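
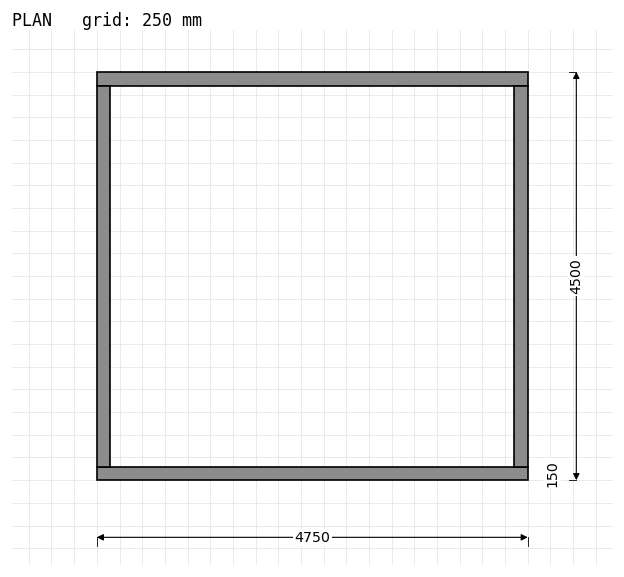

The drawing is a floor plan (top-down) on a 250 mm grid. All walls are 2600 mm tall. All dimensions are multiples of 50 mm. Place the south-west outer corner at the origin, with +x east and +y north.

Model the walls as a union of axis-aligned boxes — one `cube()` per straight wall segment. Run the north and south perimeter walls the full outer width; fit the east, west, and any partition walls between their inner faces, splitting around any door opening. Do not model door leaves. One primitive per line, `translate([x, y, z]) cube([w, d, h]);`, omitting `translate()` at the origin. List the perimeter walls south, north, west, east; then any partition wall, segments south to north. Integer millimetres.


cube([4750, 150, 2600]);
translate([0, 4350, 0]) cube([4750, 150, 2600]);
translate([0, 150, 0]) cube([150, 4200, 2600]);
translate([4600, 150, 0]) cube([150, 4200, 2600]);


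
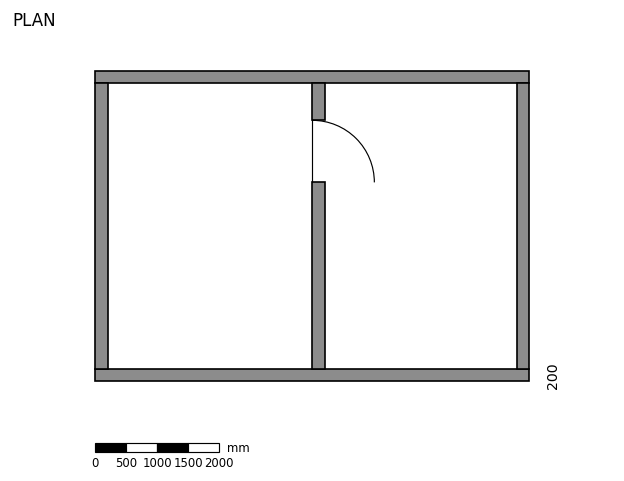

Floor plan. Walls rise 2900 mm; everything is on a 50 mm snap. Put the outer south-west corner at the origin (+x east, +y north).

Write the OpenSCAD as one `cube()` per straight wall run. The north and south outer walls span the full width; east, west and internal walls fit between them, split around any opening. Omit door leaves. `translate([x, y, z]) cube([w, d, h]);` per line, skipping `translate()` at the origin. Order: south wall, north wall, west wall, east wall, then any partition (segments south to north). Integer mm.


cube([7000, 200, 2900]);
translate([0, 4800, 0]) cube([7000, 200, 2900]);
translate([0, 200, 0]) cube([200, 4600, 2900]);
translate([6800, 200, 0]) cube([200, 4600, 2900]);
translate([3500, 200, 0]) cube([200, 3000, 2900]);
translate([3500, 4200, 0]) cube([200, 600, 2900]);


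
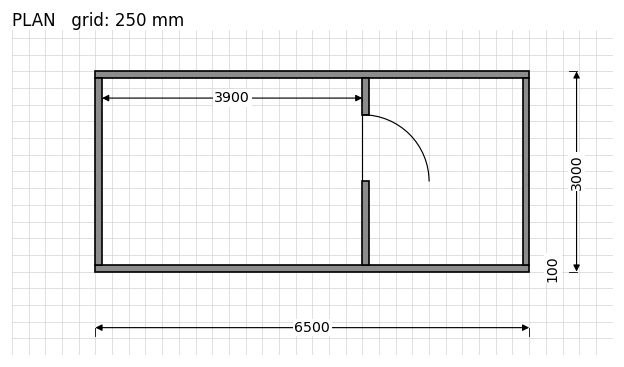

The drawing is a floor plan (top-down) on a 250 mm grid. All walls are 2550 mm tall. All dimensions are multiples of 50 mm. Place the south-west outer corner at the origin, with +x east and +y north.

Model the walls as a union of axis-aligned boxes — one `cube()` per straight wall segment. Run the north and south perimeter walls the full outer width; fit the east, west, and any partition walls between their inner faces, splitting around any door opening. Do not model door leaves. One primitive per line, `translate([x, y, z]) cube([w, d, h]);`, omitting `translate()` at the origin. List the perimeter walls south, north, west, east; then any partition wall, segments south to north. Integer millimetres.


cube([6500, 100, 2550]);
translate([0, 2900, 0]) cube([6500, 100, 2550]);
translate([0, 100, 0]) cube([100, 2800, 2550]);
translate([6400, 100, 0]) cube([100, 2800, 2550]);
translate([4000, 100, 0]) cube([100, 1250, 2550]);
translate([4000, 2350, 0]) cube([100, 550, 2550]);


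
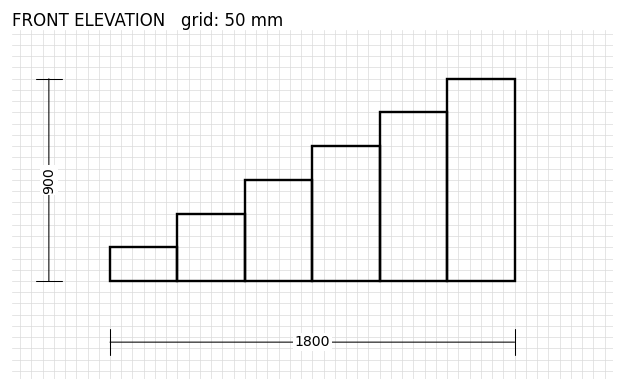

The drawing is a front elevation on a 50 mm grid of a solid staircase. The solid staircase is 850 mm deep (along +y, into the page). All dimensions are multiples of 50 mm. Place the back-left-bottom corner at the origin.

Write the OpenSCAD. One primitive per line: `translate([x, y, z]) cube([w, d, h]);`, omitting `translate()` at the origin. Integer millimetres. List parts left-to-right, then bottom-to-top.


cube([300, 850, 150]);
translate([300, 0, 0]) cube([300, 850, 300]);
translate([600, 0, 0]) cube([300, 850, 450]);
translate([900, 0, 0]) cube([300, 850, 600]);
translate([1200, 0, 0]) cube([300, 850, 750]);
translate([1500, 0, 0]) cube([300, 850, 900]);


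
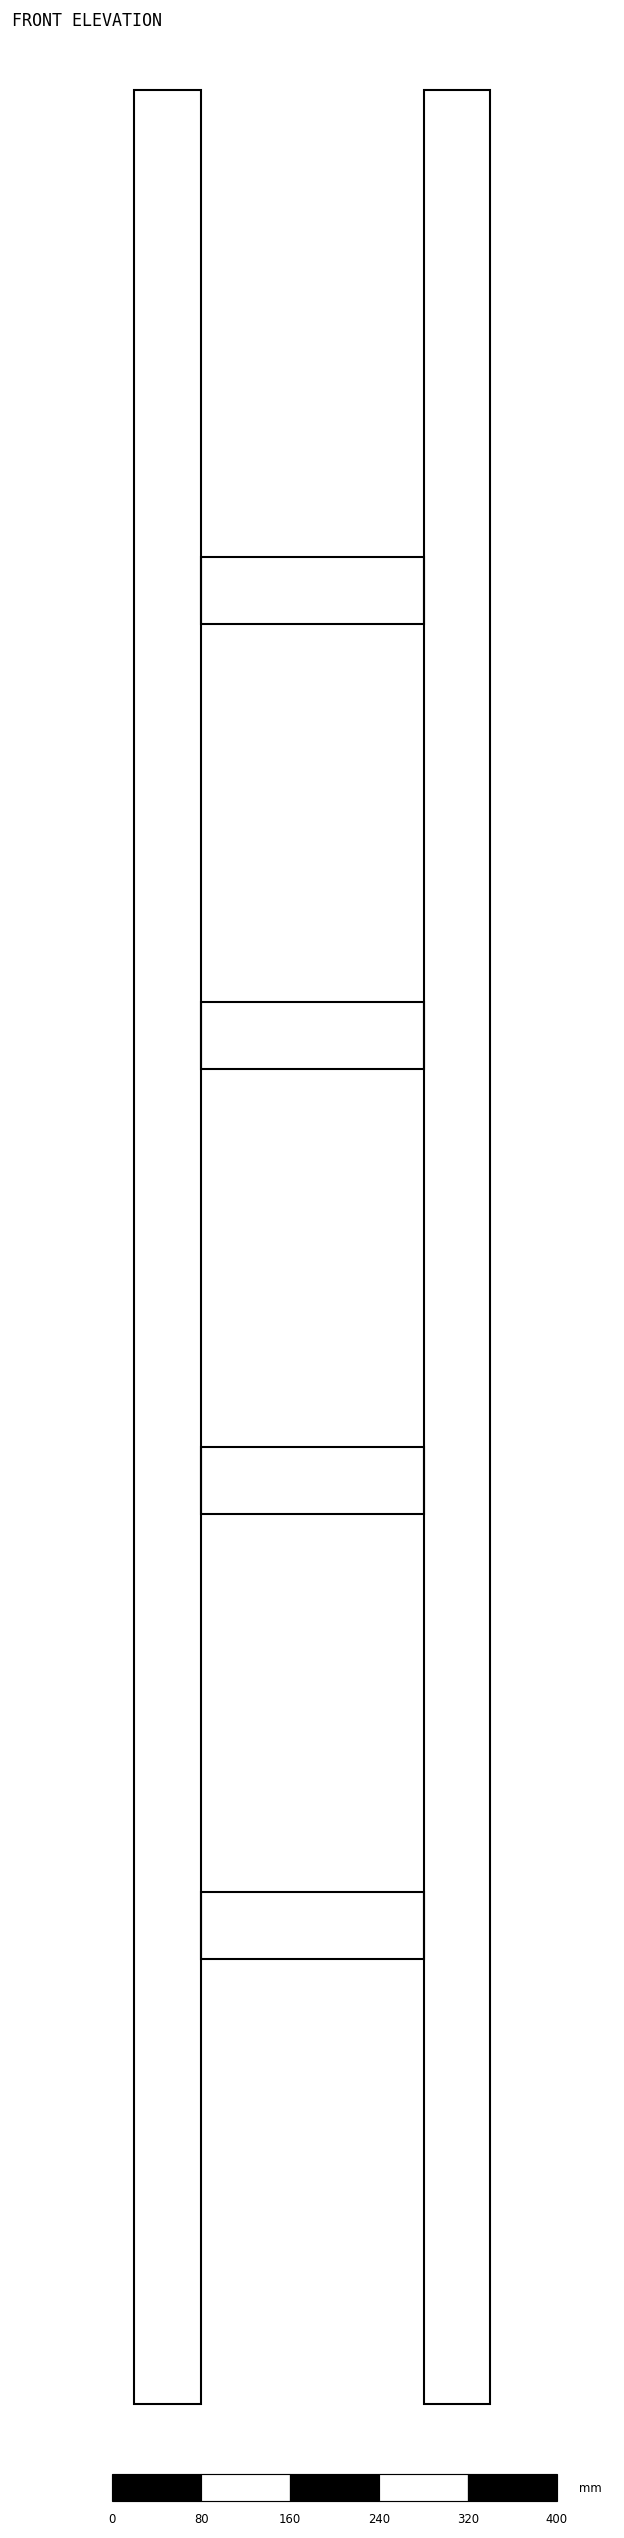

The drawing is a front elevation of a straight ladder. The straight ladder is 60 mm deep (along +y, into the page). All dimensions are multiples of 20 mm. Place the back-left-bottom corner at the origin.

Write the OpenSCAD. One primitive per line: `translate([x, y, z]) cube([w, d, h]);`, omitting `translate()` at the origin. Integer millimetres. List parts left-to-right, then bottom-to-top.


cube([60, 60, 2080]);
translate([60, 0, 400]) cube([200, 60, 60]);
translate([60, 0, 800]) cube([200, 60, 60]);
translate([60, 0, 1200]) cube([200, 60, 60]);
translate([60, 0, 1600]) cube([200, 60, 60]);
translate([260, 0, 0]) cube([60, 60, 2080]);


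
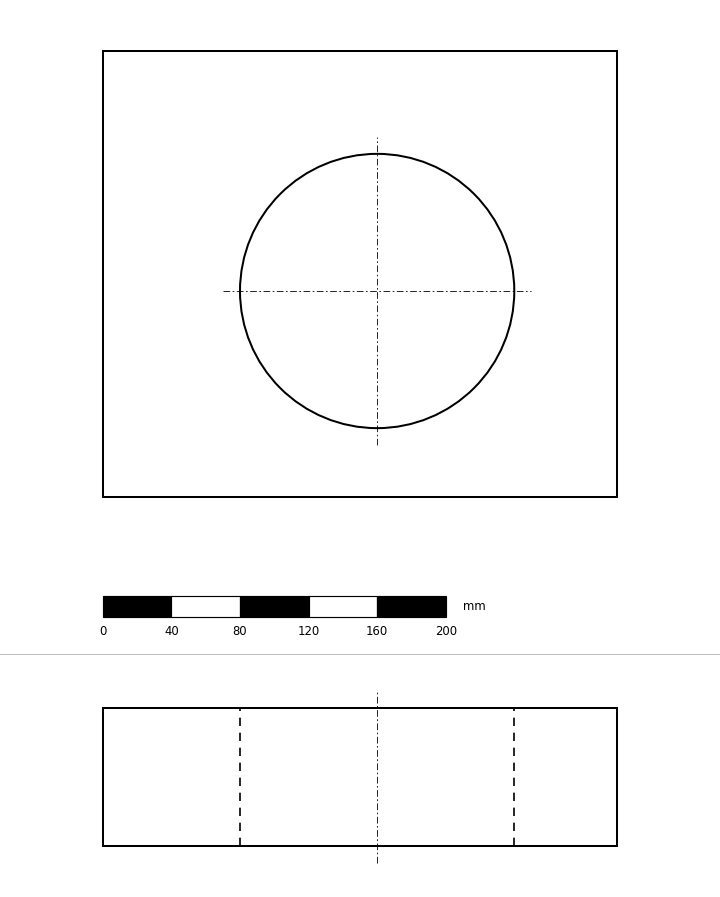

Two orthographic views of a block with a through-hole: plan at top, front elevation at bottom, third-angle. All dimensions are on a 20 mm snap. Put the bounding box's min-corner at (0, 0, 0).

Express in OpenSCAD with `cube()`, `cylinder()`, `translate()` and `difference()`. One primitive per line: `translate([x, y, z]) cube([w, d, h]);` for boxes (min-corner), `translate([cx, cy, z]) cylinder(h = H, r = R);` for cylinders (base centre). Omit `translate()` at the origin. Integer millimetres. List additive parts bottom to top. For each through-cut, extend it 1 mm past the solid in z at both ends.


difference() {
  cube([300, 260, 80]);
  translate([160, 120, -1]) cylinder(h = 82, r = 80);
}


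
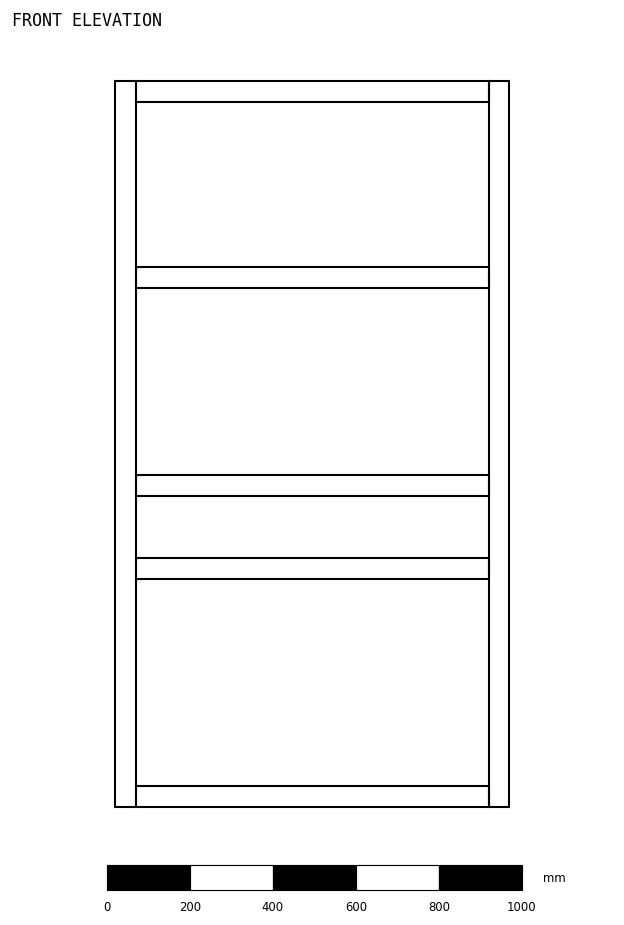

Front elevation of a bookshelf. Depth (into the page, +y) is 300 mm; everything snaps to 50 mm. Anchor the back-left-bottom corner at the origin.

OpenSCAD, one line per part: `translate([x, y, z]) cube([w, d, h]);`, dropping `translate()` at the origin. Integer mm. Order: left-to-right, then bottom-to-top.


cube([50, 300, 1750]);
translate([50, 0, 0]) cube([850, 300, 50]);
translate([50, 0, 550]) cube([850, 300, 50]);
translate([50, 0, 750]) cube([850, 300, 50]);
translate([50, 0, 1250]) cube([850, 300, 50]);
translate([50, 0, 1700]) cube([850, 300, 50]);
translate([900, 0, 0]) cube([50, 300, 1750]);


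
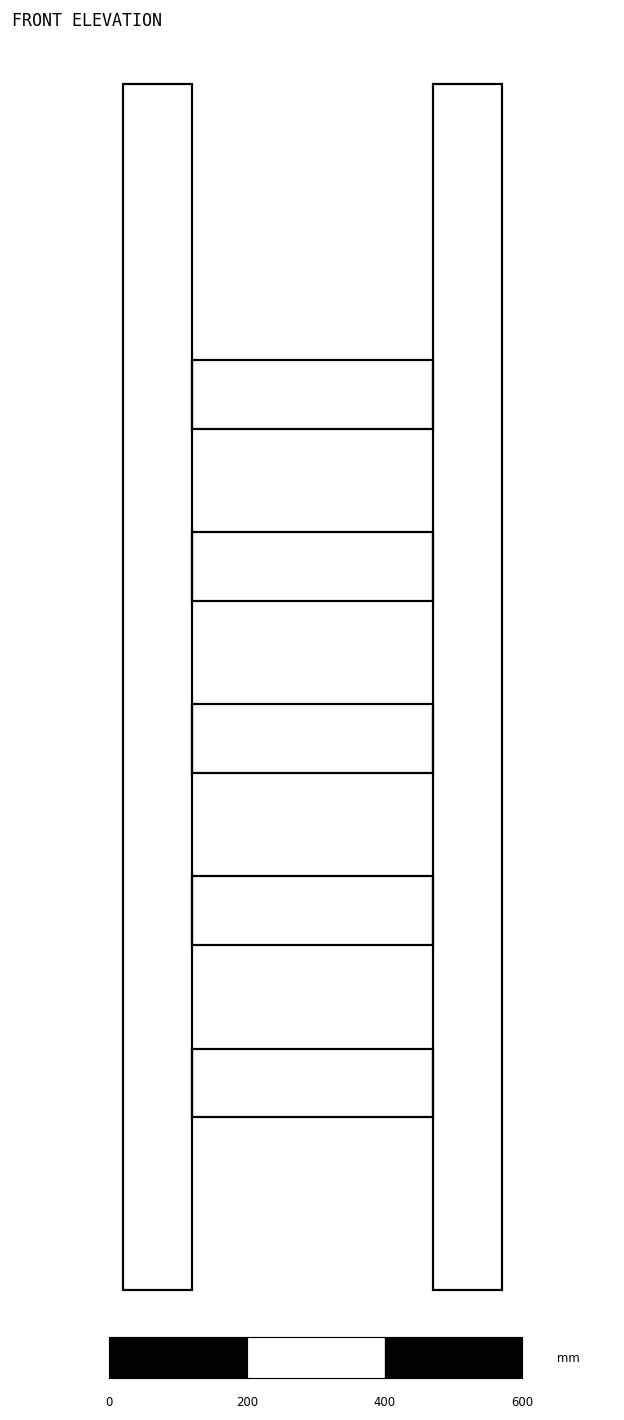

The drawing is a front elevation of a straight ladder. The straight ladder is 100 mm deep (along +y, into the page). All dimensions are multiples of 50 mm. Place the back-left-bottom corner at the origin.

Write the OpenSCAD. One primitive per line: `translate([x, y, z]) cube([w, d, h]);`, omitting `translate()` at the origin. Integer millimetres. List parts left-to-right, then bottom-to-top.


cube([100, 100, 1750]);
translate([100, 0, 250]) cube([350, 100, 100]);
translate([100, 0, 500]) cube([350, 100, 100]);
translate([100, 0, 750]) cube([350, 100, 100]);
translate([100, 0, 1000]) cube([350, 100, 100]);
translate([100, 0, 1250]) cube([350, 100, 100]);
translate([450, 0, 0]) cube([100, 100, 1750]);


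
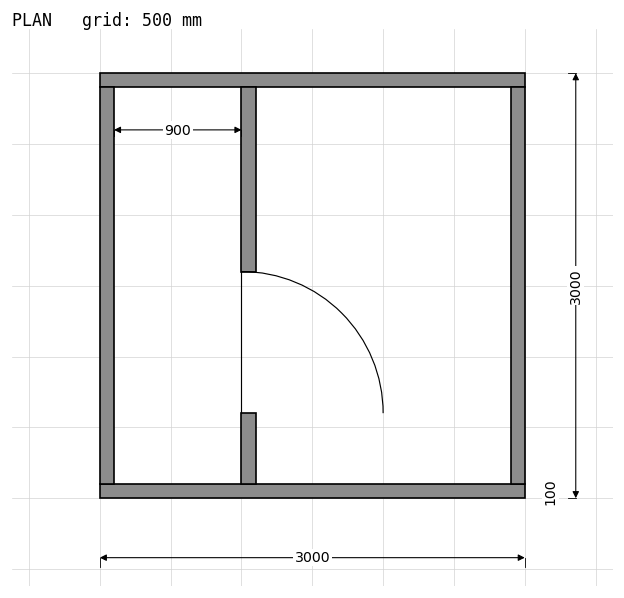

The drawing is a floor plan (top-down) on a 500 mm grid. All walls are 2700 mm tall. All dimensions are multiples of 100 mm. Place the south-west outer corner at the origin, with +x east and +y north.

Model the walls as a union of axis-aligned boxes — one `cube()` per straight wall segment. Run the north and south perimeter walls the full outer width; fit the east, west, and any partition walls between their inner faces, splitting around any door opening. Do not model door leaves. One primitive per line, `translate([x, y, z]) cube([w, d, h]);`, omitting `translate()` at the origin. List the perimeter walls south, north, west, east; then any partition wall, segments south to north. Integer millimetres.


cube([3000, 100, 2700]);
translate([0, 2900, 0]) cube([3000, 100, 2700]);
translate([0, 100, 0]) cube([100, 2800, 2700]);
translate([2900, 100, 0]) cube([100, 2800, 2700]);
translate([1000, 100, 0]) cube([100, 500, 2700]);
translate([1000, 1600, 0]) cube([100, 1300, 2700]);


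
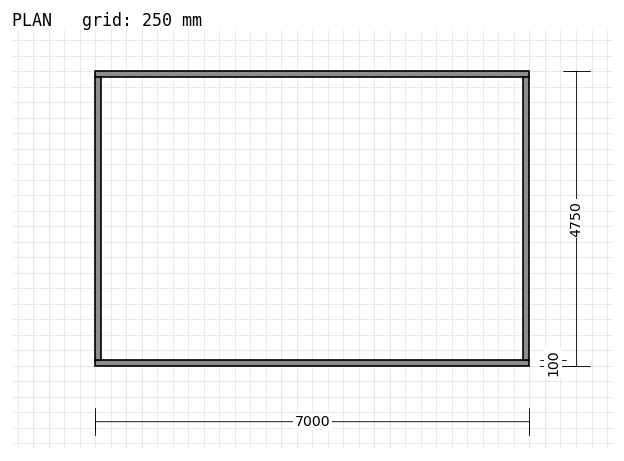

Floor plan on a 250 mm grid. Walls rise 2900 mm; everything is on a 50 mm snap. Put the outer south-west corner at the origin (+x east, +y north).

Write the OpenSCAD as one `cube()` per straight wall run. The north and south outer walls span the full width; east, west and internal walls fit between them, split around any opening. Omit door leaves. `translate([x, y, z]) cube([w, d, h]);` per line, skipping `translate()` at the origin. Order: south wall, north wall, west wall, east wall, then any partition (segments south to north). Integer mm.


cube([7000, 100, 2900]);
translate([0, 4650, 0]) cube([7000, 100, 2900]);
translate([0, 100, 0]) cube([100, 4550, 2900]);
translate([6900, 100, 0]) cube([100, 4550, 2900]);


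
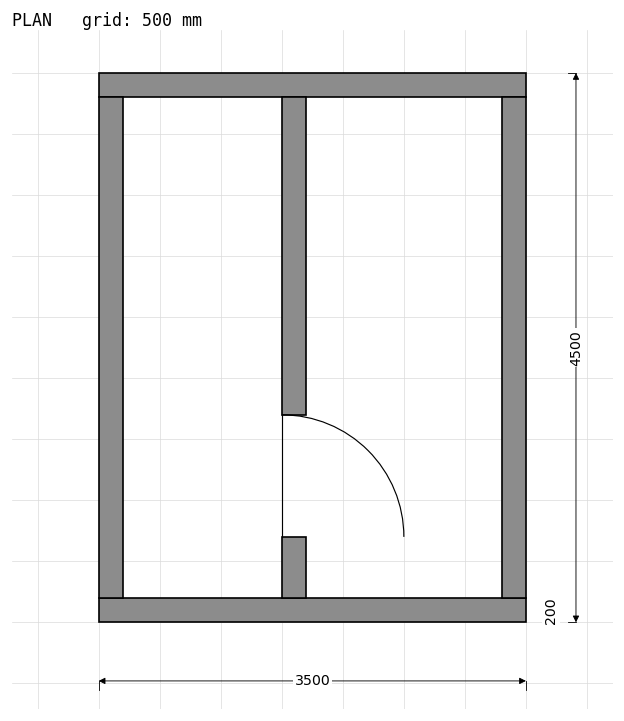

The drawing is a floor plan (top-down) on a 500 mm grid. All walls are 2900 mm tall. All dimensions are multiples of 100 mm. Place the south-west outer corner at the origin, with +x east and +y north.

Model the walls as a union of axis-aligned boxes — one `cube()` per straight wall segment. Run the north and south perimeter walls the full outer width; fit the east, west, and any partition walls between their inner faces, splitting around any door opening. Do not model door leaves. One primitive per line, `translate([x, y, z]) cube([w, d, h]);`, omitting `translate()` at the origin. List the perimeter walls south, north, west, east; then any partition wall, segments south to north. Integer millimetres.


cube([3500, 200, 2900]);
translate([0, 4300, 0]) cube([3500, 200, 2900]);
translate([0, 200, 0]) cube([200, 4100, 2900]);
translate([3300, 200, 0]) cube([200, 4100, 2900]);
translate([1500, 200, 0]) cube([200, 500, 2900]);
translate([1500, 1700, 0]) cube([200, 2600, 2900]);


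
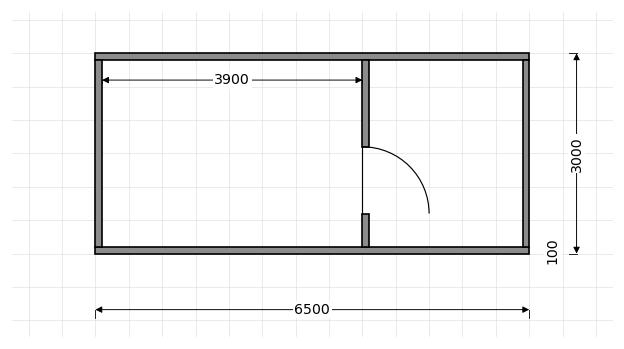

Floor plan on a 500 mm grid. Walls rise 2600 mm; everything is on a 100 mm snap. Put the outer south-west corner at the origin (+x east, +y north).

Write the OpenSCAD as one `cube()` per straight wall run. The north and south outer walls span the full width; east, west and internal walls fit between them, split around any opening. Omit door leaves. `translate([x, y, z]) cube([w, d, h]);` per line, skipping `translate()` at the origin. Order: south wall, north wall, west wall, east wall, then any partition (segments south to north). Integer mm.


cube([6500, 100, 2600]);
translate([0, 2900, 0]) cube([6500, 100, 2600]);
translate([0, 100, 0]) cube([100, 2800, 2600]);
translate([6400, 100, 0]) cube([100, 2800, 2600]);
translate([4000, 100, 0]) cube([100, 500, 2600]);
translate([4000, 1600, 0]) cube([100, 1300, 2600]);


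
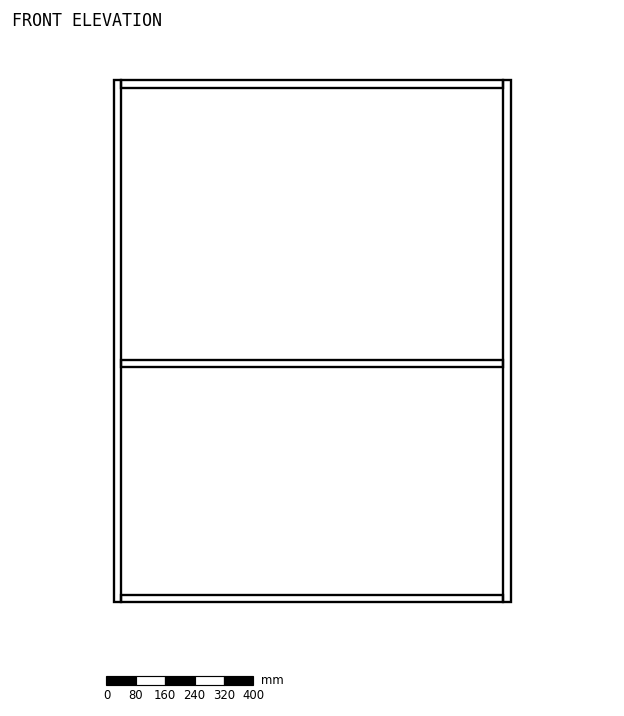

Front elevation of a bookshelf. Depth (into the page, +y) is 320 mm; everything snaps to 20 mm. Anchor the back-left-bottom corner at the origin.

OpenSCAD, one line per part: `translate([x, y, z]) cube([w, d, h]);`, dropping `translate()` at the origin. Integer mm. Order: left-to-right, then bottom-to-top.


cube([20, 320, 1420]);
translate([20, 0, 0]) cube([1040, 320, 20]);
translate([20, 0, 640]) cube([1040, 320, 20]);
translate([20, 0, 1400]) cube([1040, 320, 20]);
translate([1060, 0, 0]) cube([20, 320, 1420]);


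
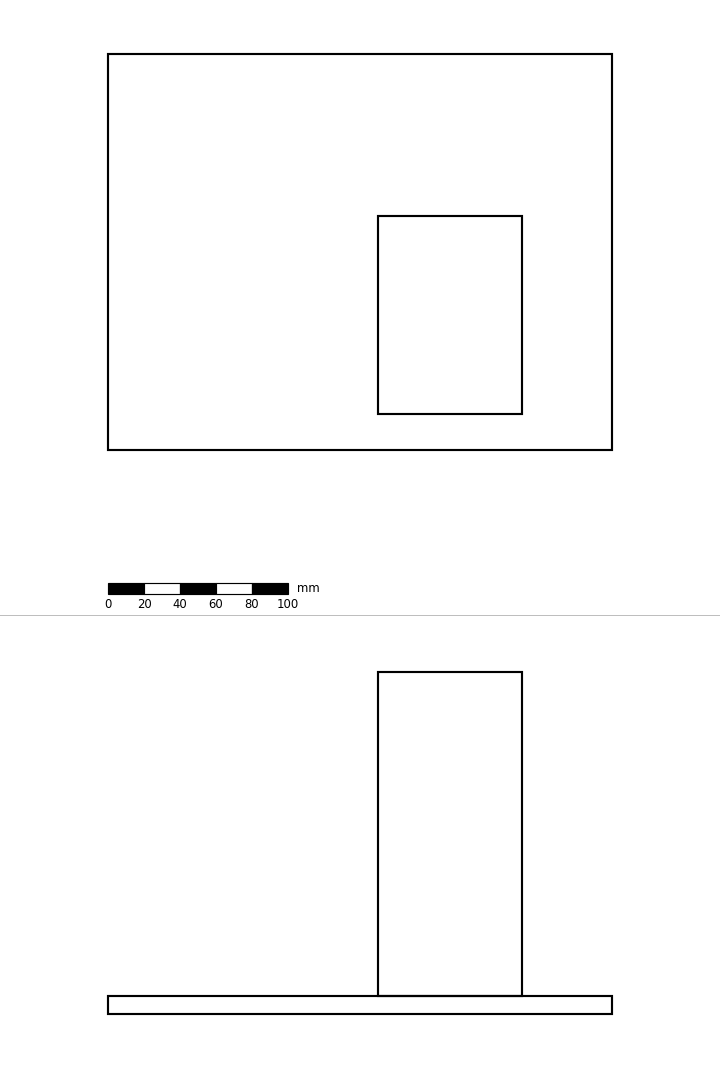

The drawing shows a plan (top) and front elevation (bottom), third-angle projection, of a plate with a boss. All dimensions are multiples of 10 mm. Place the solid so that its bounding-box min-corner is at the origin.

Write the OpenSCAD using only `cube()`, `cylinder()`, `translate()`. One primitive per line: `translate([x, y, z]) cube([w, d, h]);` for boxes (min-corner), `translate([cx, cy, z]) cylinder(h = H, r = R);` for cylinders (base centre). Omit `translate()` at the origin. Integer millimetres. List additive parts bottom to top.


cube([280, 220, 10]);
translate([150, 20, 10]) cube([80, 110, 180]);


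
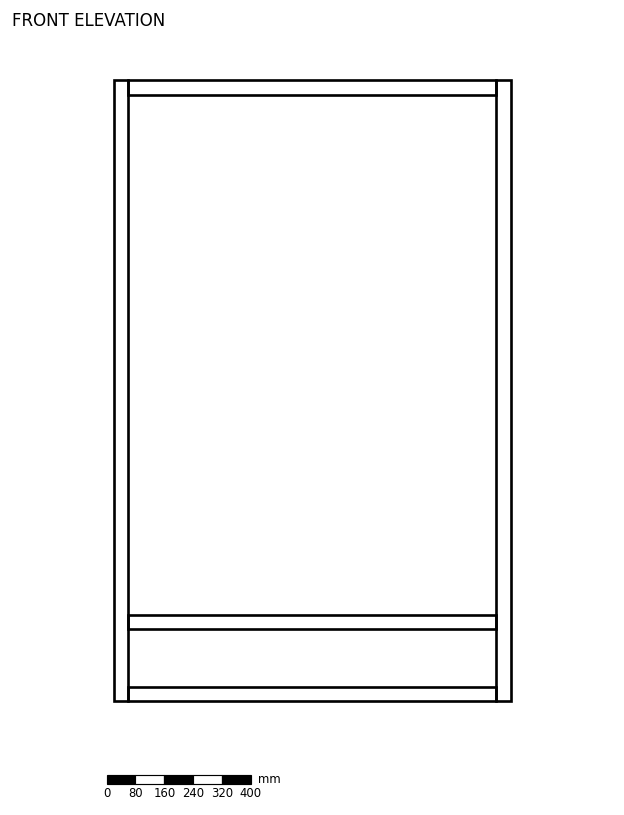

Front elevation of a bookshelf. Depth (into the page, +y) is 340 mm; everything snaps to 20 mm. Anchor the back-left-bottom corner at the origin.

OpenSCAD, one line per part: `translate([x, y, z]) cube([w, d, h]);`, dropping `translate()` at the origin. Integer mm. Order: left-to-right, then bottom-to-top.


cube([40, 340, 1720]);
translate([40, 0, 0]) cube([1020, 340, 40]);
translate([40, 0, 200]) cube([1020, 340, 40]);
translate([40, 0, 1680]) cube([1020, 340, 40]);
translate([1060, 0, 0]) cube([40, 340, 1720]);


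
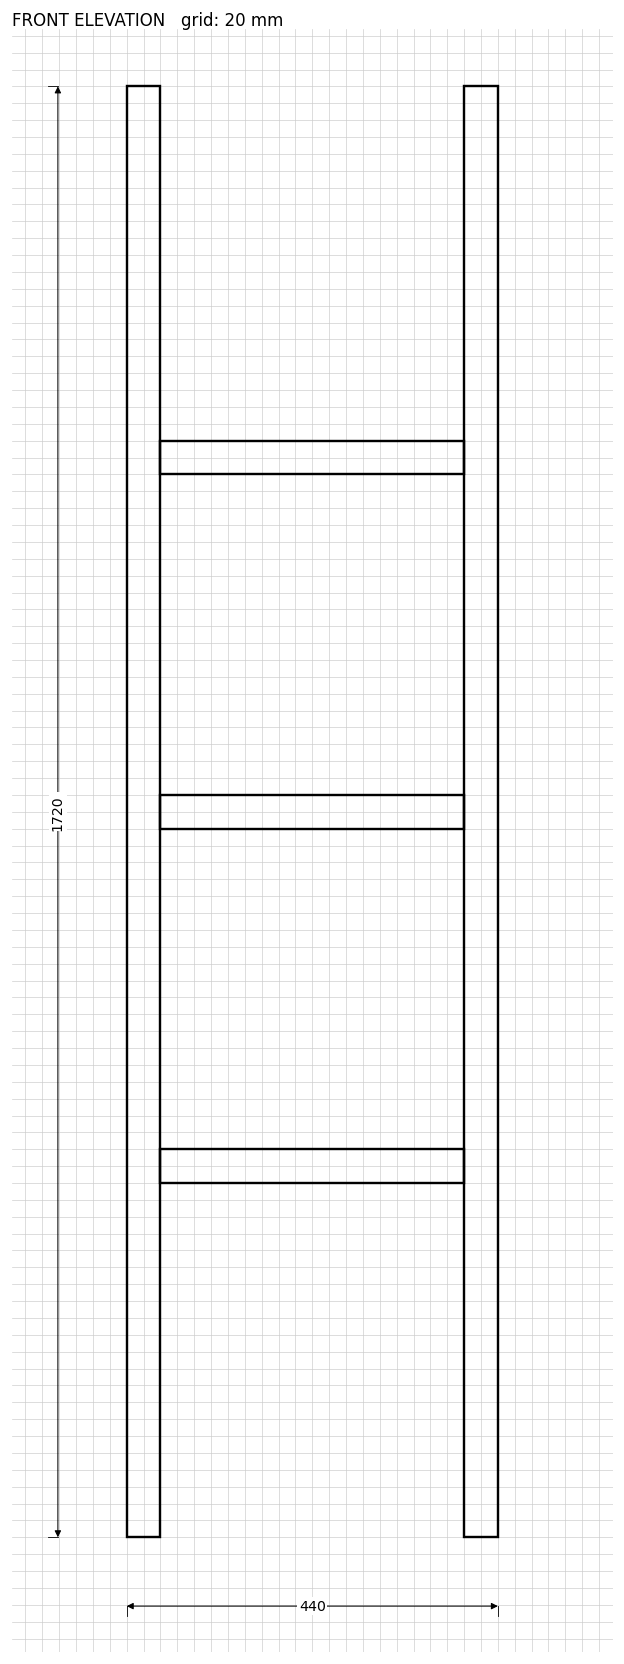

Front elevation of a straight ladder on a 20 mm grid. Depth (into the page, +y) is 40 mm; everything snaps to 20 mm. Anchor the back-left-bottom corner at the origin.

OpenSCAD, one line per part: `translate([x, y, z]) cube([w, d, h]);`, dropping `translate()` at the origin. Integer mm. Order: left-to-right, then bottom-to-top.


cube([40, 40, 1720]);
translate([40, 0, 420]) cube([360, 40, 40]);
translate([40, 0, 840]) cube([360, 40, 40]);
translate([40, 0, 1260]) cube([360, 40, 40]);
translate([400, 0, 0]) cube([40, 40, 1720]);


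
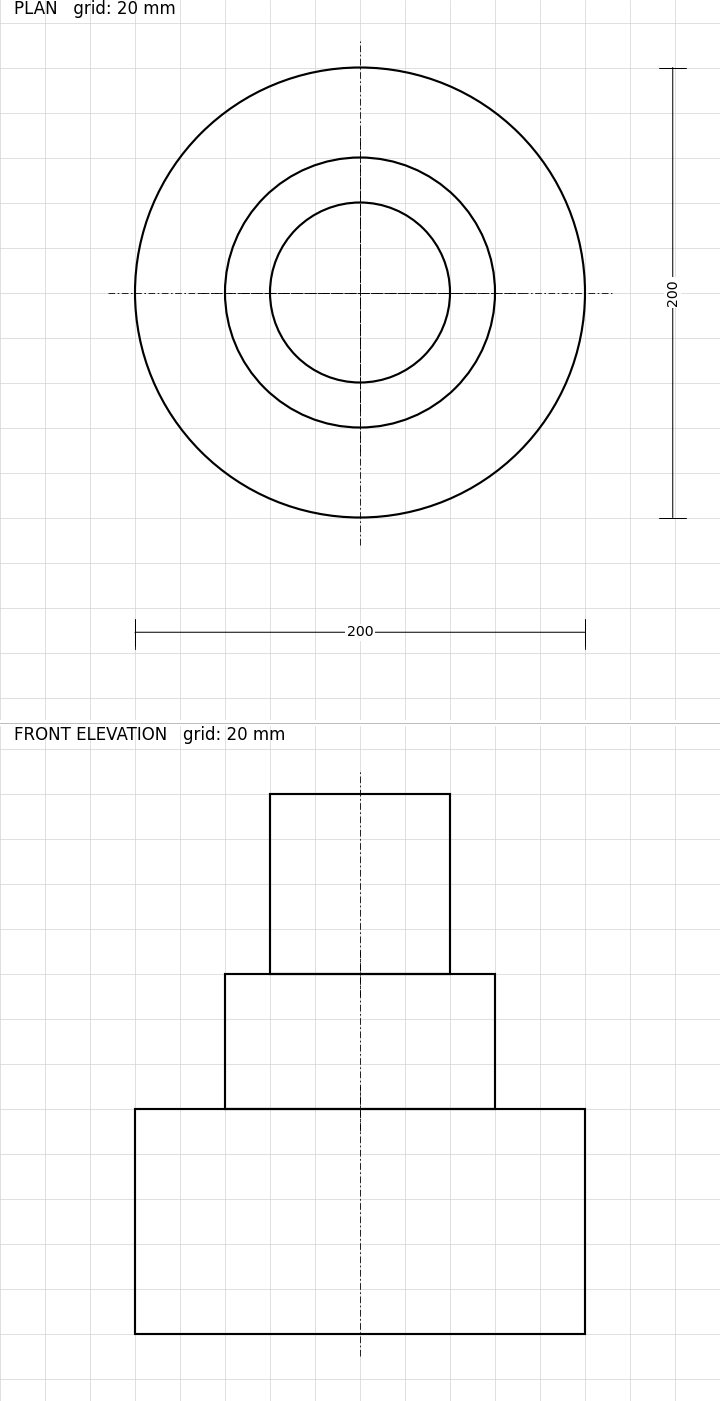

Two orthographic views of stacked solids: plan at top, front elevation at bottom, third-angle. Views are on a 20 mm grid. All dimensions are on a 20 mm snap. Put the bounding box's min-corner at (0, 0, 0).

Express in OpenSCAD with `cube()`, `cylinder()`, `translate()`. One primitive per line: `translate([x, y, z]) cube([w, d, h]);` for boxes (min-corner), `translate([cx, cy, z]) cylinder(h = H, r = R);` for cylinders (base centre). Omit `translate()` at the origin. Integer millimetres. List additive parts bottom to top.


translate([100, 100, 0]) cylinder(h = 100, r = 100);
translate([100, 100, 100]) cylinder(h = 60, r = 60);
translate([100, 100, 160]) cylinder(h = 80, r = 40);


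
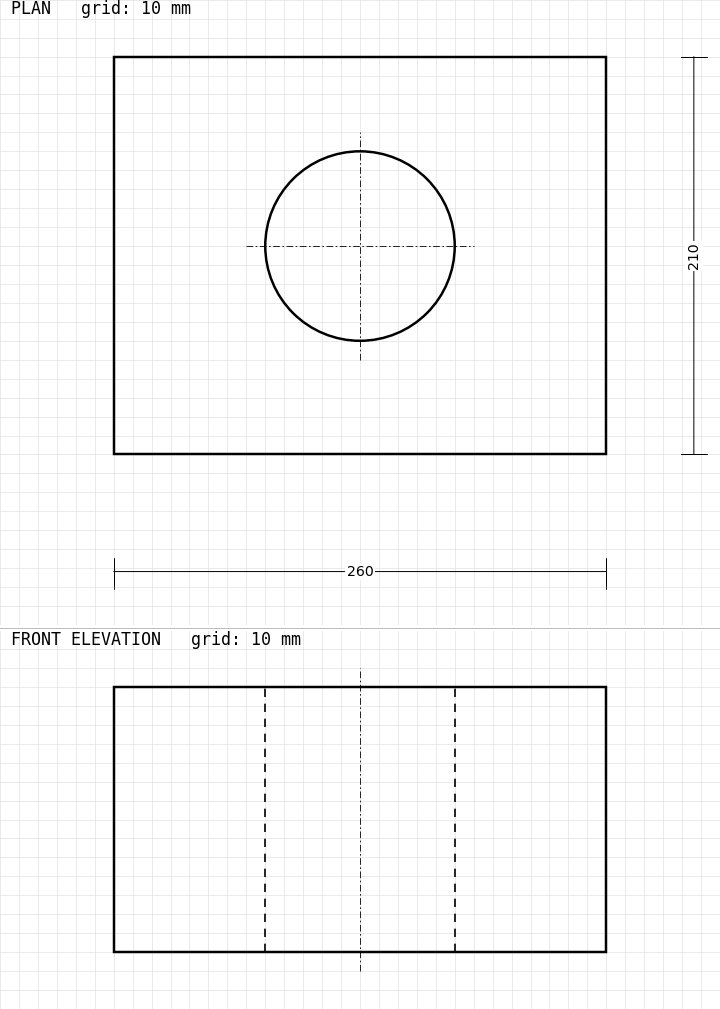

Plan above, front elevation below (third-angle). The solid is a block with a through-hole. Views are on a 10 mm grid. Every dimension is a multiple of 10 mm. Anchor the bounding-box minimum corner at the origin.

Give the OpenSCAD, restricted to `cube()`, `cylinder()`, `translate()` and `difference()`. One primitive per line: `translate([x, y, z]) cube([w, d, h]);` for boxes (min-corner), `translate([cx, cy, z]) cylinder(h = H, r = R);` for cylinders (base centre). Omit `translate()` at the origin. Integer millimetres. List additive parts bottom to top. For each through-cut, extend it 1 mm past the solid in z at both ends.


difference() {
  cube([260, 210, 140]);
  translate([130, 110, -1]) cylinder(h = 142, r = 50);
}


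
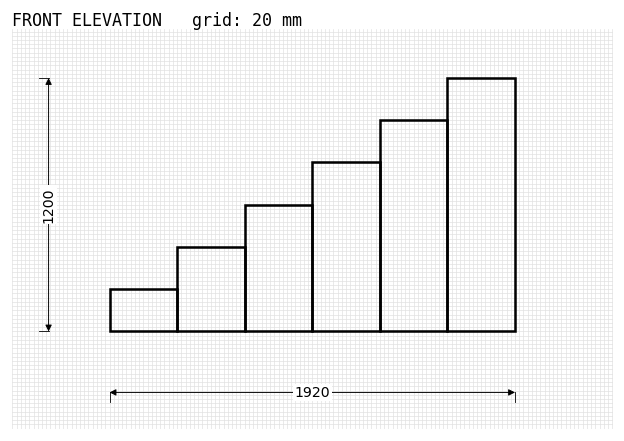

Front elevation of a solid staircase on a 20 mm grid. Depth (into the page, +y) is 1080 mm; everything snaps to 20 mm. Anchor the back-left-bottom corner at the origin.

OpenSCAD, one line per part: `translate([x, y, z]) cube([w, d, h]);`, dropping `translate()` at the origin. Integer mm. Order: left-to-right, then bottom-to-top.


cube([320, 1080, 200]);
translate([320, 0, 0]) cube([320, 1080, 400]);
translate([640, 0, 0]) cube([320, 1080, 600]);
translate([960, 0, 0]) cube([320, 1080, 800]);
translate([1280, 0, 0]) cube([320, 1080, 1000]);
translate([1600, 0, 0]) cube([320, 1080, 1200]);


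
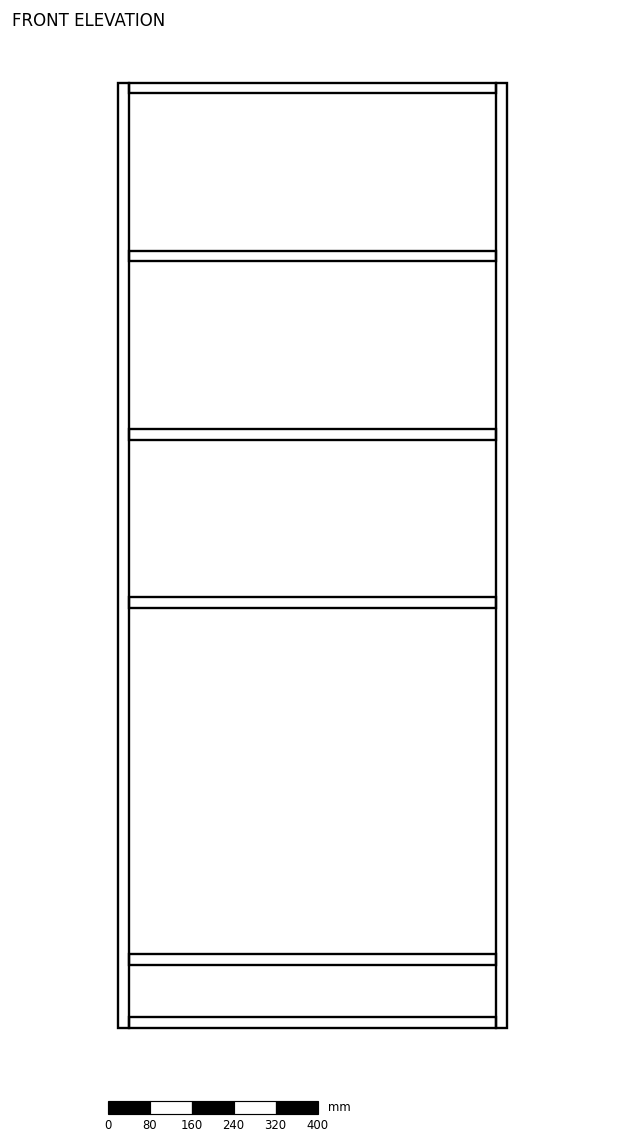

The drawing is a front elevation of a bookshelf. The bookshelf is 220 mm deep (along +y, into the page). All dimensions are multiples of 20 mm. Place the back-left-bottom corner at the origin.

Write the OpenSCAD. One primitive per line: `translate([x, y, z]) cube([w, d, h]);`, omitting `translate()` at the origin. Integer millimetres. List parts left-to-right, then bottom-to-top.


cube([20, 220, 1800]);
translate([20, 0, 0]) cube([700, 220, 20]);
translate([20, 0, 120]) cube([700, 220, 20]);
translate([20, 0, 800]) cube([700, 220, 20]);
translate([20, 0, 1120]) cube([700, 220, 20]);
translate([20, 0, 1460]) cube([700, 220, 20]);
translate([20, 0, 1780]) cube([700, 220, 20]);
translate([720, 0, 0]) cube([20, 220, 1800]);


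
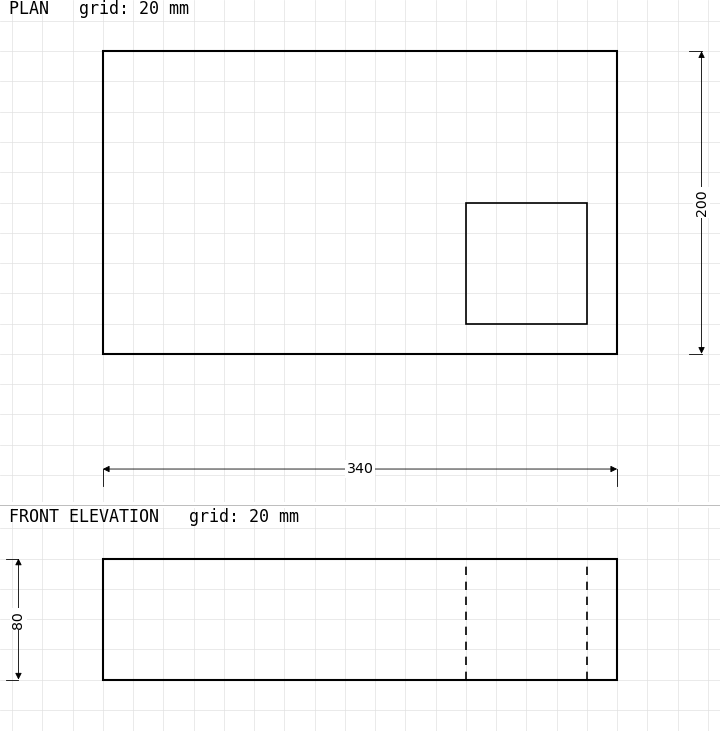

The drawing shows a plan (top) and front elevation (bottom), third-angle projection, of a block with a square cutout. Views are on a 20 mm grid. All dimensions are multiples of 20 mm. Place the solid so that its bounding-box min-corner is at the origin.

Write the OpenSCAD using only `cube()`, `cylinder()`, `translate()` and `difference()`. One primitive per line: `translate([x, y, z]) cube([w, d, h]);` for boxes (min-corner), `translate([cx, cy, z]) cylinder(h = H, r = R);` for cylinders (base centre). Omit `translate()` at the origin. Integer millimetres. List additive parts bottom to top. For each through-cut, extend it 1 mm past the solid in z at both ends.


difference() {
  cube([340, 200, 80]);
  translate([240, 20, -1]) cube([80, 80, 82]);
}


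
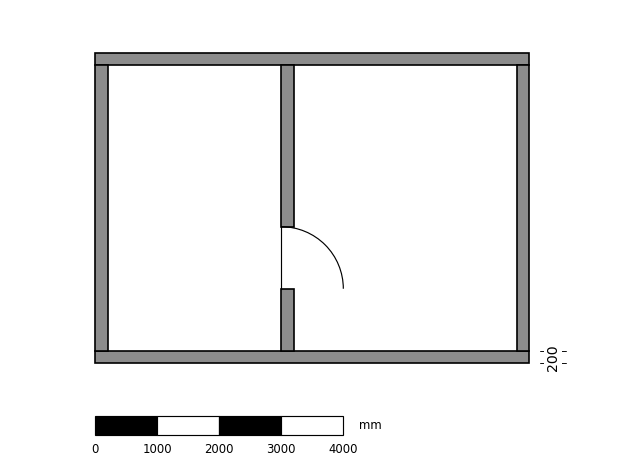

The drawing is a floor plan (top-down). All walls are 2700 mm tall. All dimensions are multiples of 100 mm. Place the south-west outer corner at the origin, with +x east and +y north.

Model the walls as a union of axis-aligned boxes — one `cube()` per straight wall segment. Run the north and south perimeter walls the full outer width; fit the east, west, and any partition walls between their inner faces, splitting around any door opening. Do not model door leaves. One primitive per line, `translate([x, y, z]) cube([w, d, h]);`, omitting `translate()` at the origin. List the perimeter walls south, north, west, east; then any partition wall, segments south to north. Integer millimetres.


cube([7000, 200, 2700]);
translate([0, 4800, 0]) cube([7000, 200, 2700]);
translate([0, 200, 0]) cube([200, 4600, 2700]);
translate([6800, 200, 0]) cube([200, 4600, 2700]);
translate([3000, 200, 0]) cube([200, 1000, 2700]);
translate([3000, 2200, 0]) cube([200, 2600, 2700]);


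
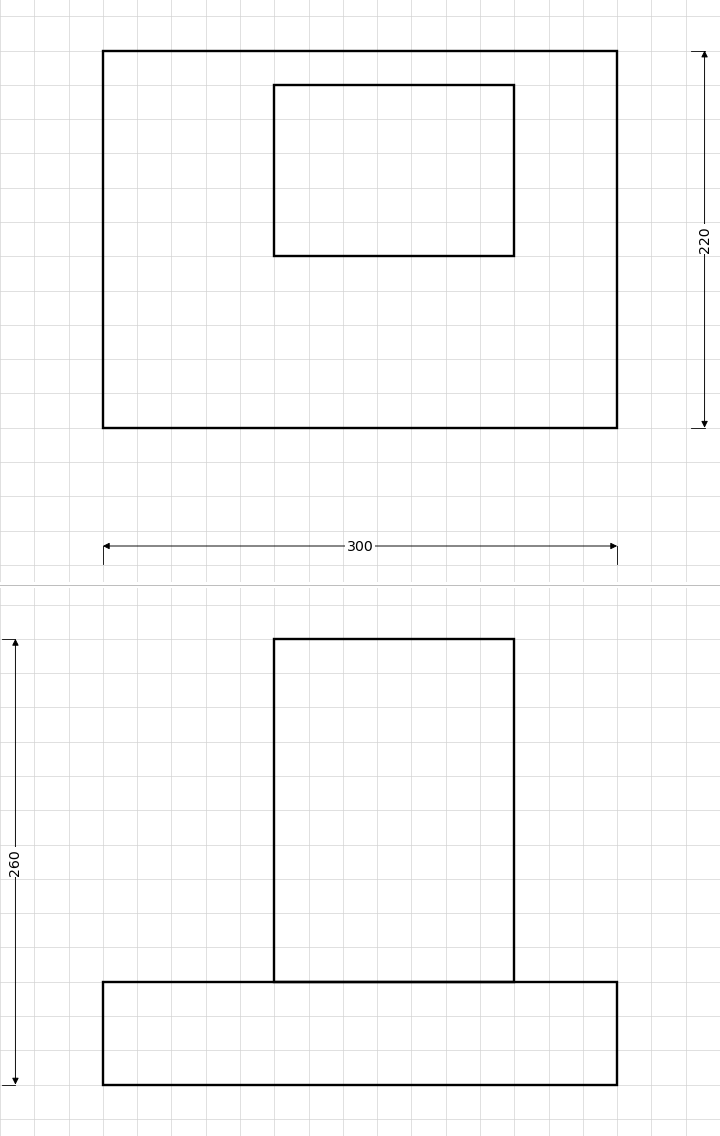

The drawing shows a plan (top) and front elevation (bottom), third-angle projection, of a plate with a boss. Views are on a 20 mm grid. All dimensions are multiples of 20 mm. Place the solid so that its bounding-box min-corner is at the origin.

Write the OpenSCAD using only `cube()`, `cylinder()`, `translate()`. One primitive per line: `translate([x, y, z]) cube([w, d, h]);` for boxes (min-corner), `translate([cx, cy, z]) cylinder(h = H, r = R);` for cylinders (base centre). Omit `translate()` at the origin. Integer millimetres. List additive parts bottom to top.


cube([300, 220, 60]);
translate([100, 100, 60]) cube([140, 100, 200]);


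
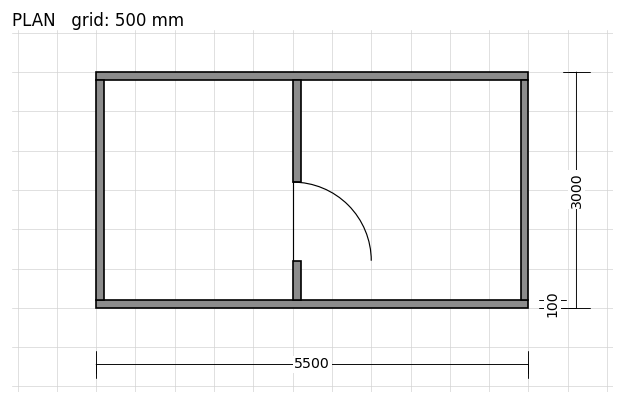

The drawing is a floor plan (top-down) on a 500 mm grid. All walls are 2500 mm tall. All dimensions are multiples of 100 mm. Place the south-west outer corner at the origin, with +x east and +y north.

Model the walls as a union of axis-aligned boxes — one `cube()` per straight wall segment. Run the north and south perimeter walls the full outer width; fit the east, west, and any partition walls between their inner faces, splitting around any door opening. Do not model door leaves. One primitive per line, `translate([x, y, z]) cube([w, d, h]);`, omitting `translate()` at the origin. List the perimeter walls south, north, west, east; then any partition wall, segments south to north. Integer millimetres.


cube([5500, 100, 2500]);
translate([0, 2900, 0]) cube([5500, 100, 2500]);
translate([0, 100, 0]) cube([100, 2800, 2500]);
translate([5400, 100, 0]) cube([100, 2800, 2500]);
translate([2500, 100, 0]) cube([100, 500, 2500]);
translate([2500, 1600, 0]) cube([100, 1300, 2500]);


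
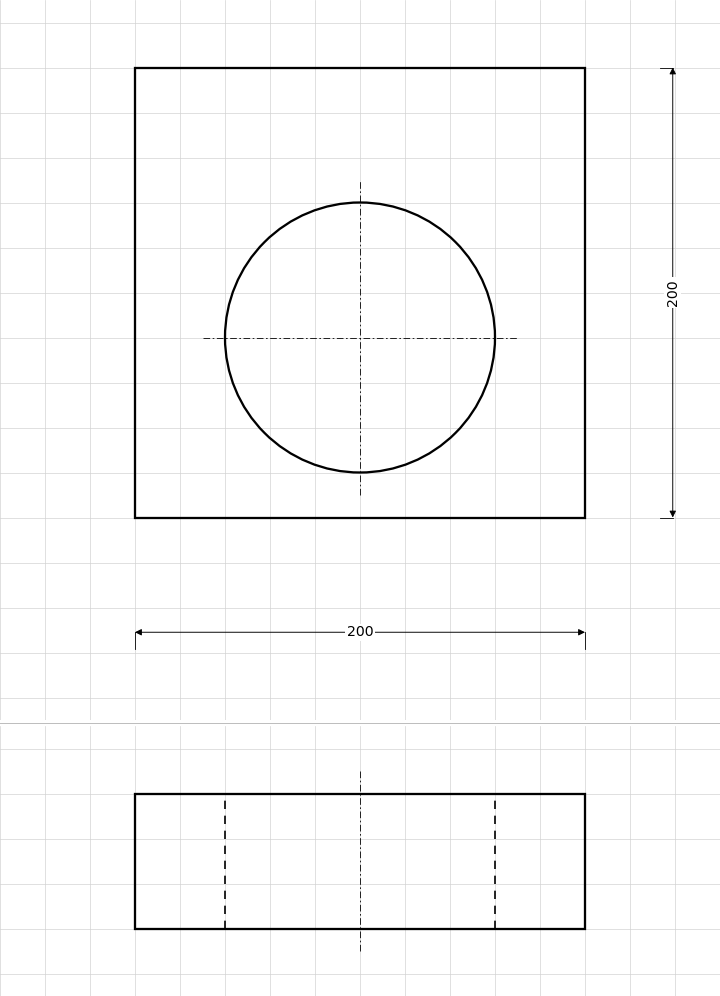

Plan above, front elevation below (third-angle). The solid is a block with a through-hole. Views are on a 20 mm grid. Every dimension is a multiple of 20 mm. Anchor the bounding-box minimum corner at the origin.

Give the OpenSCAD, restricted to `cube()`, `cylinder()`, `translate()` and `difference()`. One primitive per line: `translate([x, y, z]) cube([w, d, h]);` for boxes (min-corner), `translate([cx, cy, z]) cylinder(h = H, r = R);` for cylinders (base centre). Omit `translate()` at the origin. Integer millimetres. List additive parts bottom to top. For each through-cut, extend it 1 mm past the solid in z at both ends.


difference() {
  cube([200, 200, 60]);
  translate([100, 80, -1]) cylinder(h = 62, r = 60);
}


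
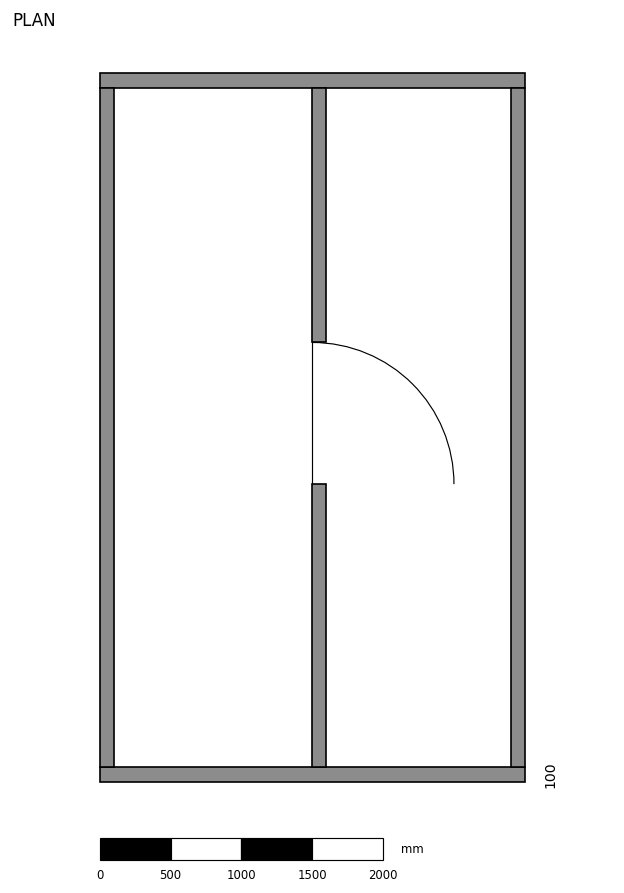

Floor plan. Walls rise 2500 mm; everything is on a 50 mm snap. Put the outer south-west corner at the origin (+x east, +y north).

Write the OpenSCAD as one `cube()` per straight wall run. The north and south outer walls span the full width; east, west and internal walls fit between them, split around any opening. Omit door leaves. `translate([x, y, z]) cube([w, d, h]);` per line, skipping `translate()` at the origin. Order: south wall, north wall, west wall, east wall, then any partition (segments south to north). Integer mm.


cube([3000, 100, 2500]);
translate([0, 4900, 0]) cube([3000, 100, 2500]);
translate([0, 100, 0]) cube([100, 4800, 2500]);
translate([2900, 100, 0]) cube([100, 4800, 2500]);
translate([1500, 100, 0]) cube([100, 2000, 2500]);
translate([1500, 3100, 0]) cube([100, 1800, 2500]);


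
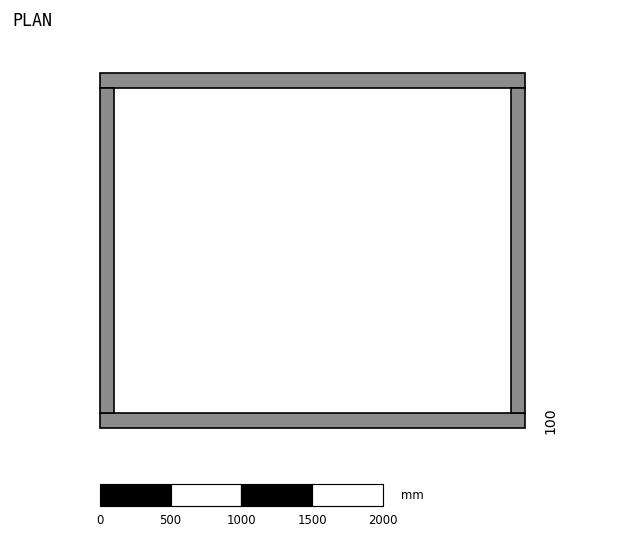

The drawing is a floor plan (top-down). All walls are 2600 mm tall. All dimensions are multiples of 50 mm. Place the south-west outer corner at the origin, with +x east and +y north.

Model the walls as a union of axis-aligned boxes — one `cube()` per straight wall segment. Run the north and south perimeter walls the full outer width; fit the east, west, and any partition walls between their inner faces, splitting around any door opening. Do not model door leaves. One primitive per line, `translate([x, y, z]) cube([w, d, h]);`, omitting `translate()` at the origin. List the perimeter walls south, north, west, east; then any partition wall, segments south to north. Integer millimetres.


cube([3000, 100, 2600]);
translate([0, 2400, 0]) cube([3000, 100, 2600]);
translate([0, 100, 0]) cube([100, 2300, 2600]);
translate([2900, 100, 0]) cube([100, 2300, 2600]);


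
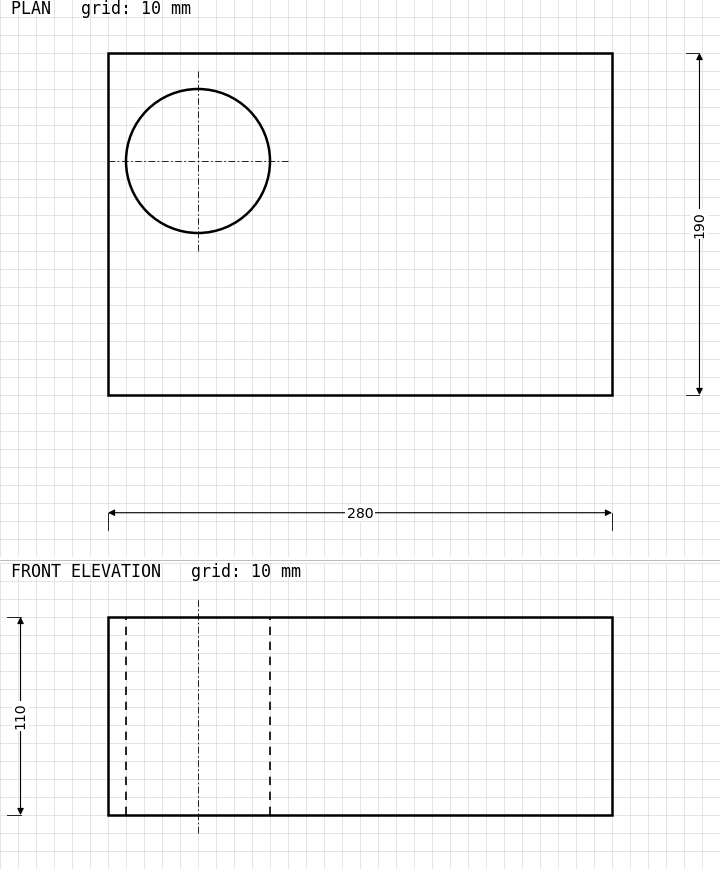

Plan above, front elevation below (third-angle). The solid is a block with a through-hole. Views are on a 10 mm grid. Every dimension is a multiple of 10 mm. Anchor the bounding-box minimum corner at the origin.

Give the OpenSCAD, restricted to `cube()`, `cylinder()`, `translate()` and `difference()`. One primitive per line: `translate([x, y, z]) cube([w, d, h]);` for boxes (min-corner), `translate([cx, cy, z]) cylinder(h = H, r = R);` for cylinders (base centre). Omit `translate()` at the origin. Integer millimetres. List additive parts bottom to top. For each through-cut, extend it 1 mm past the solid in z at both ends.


difference() {
  cube([280, 190, 110]);
  translate([50, 130, -1]) cylinder(h = 112, r = 40);
}


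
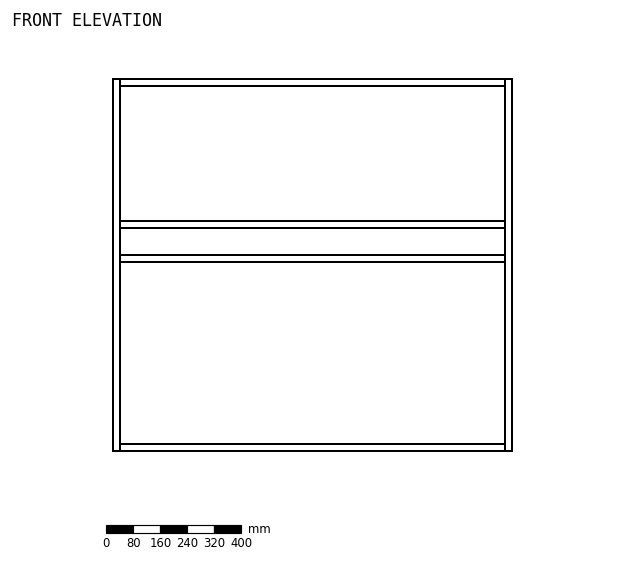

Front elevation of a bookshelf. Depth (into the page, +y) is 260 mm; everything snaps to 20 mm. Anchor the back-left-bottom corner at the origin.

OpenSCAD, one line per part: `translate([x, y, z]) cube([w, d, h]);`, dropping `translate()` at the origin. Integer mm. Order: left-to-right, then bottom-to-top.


cube([20, 260, 1100]);
translate([20, 0, 0]) cube([1140, 260, 20]);
translate([20, 0, 560]) cube([1140, 260, 20]);
translate([20, 0, 660]) cube([1140, 260, 20]);
translate([20, 0, 1080]) cube([1140, 260, 20]);
translate([1160, 0, 0]) cube([20, 260, 1100]);


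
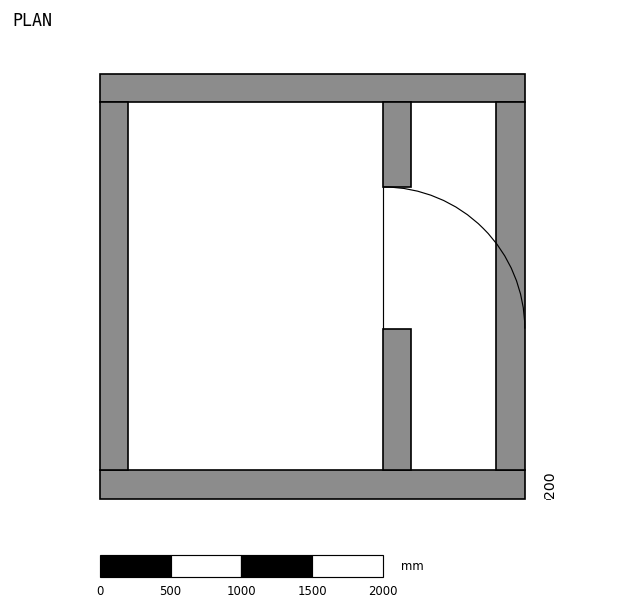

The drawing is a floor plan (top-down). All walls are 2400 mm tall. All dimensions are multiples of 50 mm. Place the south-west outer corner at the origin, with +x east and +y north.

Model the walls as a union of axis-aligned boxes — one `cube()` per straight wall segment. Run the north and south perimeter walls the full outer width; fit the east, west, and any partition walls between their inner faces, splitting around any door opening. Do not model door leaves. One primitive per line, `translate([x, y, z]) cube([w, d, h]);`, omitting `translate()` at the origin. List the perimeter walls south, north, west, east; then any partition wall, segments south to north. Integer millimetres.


cube([3000, 200, 2400]);
translate([0, 2800, 0]) cube([3000, 200, 2400]);
translate([0, 200, 0]) cube([200, 2600, 2400]);
translate([2800, 200, 0]) cube([200, 2600, 2400]);
translate([2000, 200, 0]) cube([200, 1000, 2400]);
translate([2000, 2200, 0]) cube([200, 600, 2400]);


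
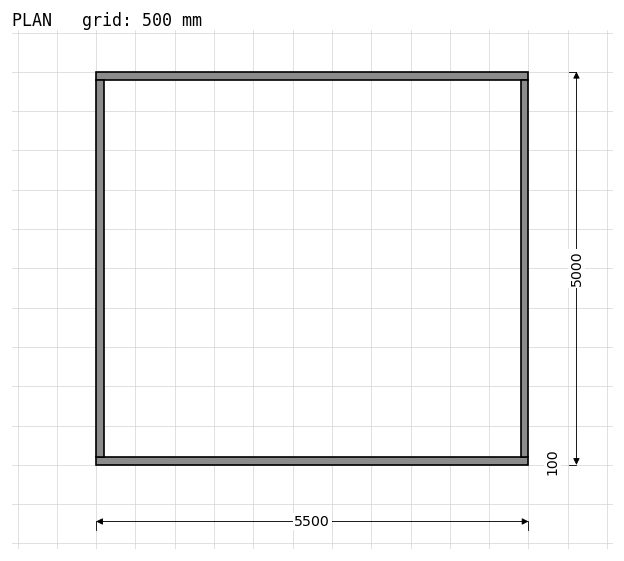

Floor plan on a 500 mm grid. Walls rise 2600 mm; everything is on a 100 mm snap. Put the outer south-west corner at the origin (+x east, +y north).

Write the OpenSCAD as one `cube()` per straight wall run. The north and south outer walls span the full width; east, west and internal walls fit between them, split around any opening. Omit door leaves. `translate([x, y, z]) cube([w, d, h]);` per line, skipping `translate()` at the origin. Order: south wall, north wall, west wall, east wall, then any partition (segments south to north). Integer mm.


cube([5500, 100, 2600]);
translate([0, 4900, 0]) cube([5500, 100, 2600]);
translate([0, 100, 0]) cube([100, 4800, 2600]);
translate([5400, 100, 0]) cube([100, 4800, 2600]);


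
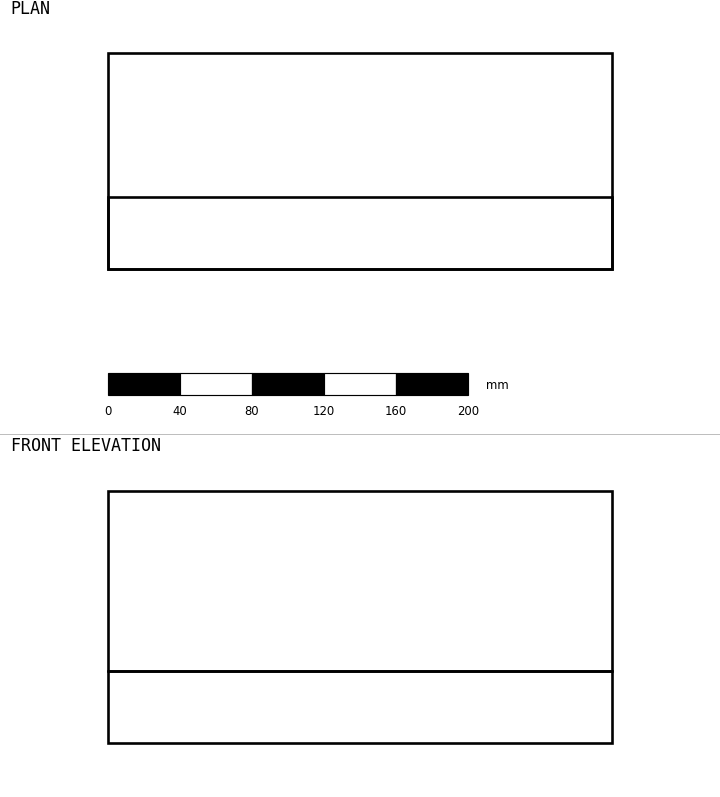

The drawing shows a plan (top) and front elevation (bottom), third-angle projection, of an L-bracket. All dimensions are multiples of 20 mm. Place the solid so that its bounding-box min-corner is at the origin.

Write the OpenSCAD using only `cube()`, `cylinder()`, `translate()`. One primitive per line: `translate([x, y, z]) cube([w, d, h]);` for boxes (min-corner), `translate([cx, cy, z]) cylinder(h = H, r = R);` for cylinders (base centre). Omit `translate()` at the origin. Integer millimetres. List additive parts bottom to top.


cube([280, 120, 40]);
translate([0, 0, 40]) cube([280, 40, 100]);


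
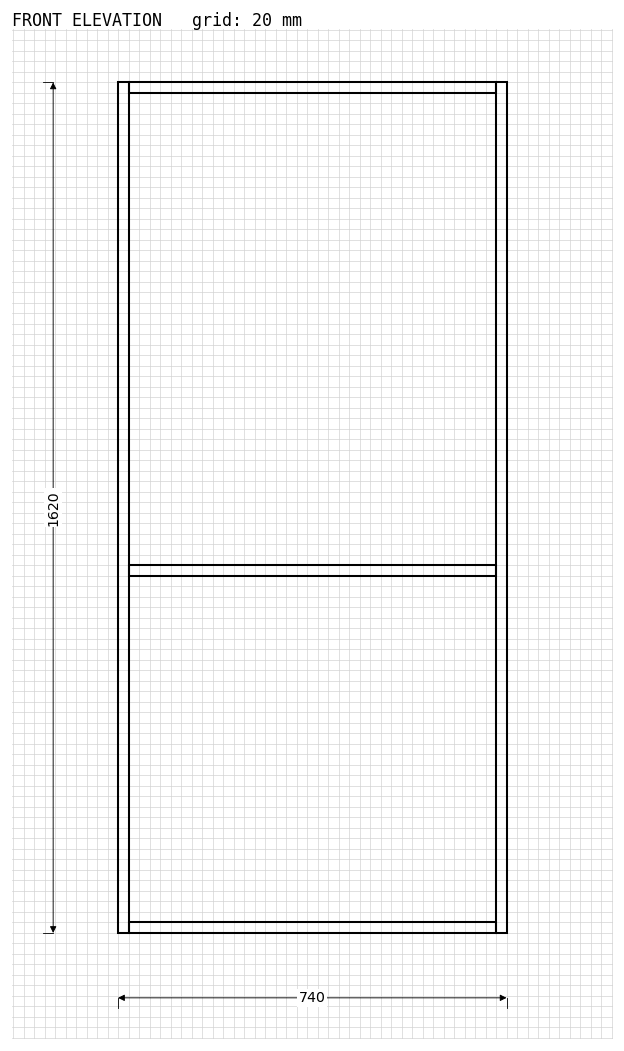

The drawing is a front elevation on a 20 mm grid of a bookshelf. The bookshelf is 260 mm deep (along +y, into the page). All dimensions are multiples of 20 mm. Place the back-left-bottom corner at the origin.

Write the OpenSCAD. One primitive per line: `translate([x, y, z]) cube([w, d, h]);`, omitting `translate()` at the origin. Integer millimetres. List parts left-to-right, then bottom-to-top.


cube([20, 260, 1620]);
translate([20, 0, 0]) cube([700, 260, 20]);
translate([20, 0, 680]) cube([700, 260, 20]);
translate([20, 0, 1600]) cube([700, 260, 20]);
translate([720, 0, 0]) cube([20, 260, 1620]);


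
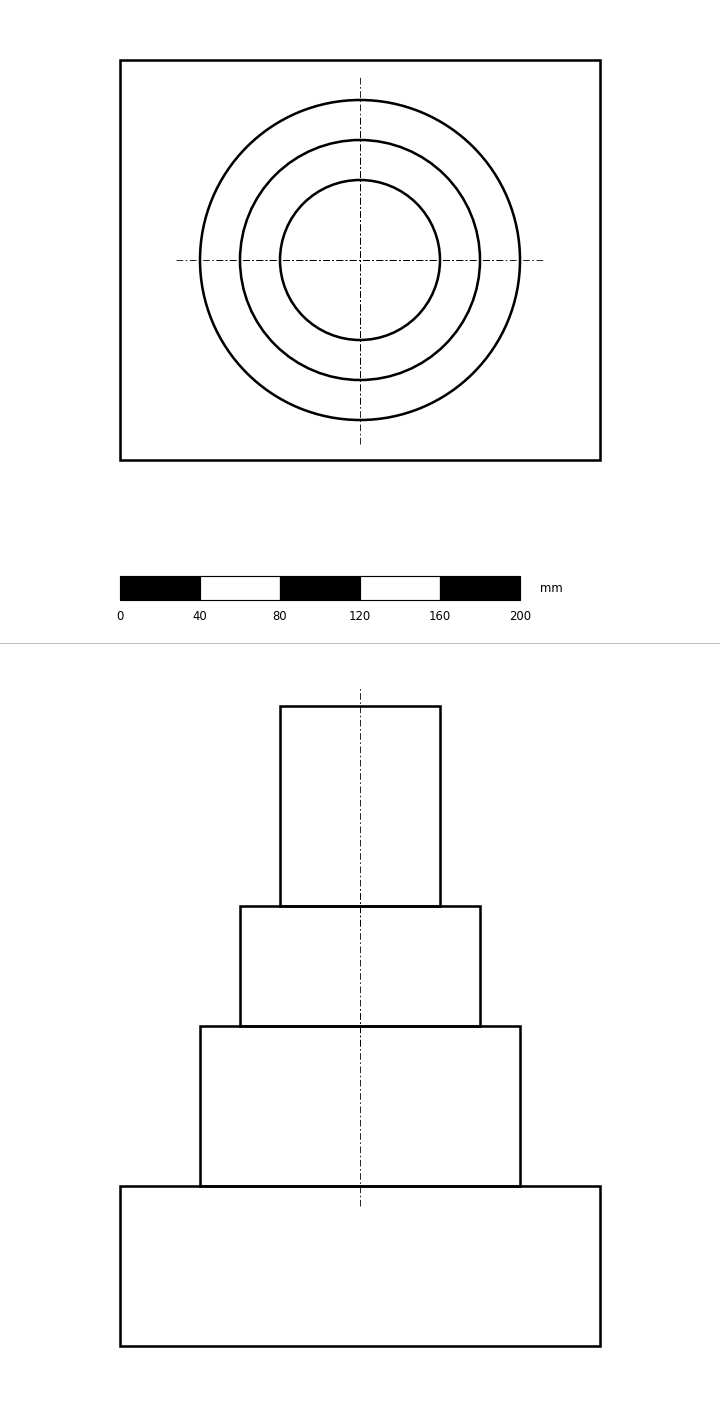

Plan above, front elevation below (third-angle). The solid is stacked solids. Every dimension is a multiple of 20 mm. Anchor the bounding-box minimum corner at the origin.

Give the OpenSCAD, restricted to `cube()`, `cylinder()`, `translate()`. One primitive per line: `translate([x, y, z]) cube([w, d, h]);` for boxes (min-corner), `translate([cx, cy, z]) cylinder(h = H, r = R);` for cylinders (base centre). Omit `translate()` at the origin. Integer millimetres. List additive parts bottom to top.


cube([240, 200, 80]);
translate([120, 100, 80]) cylinder(h = 80, r = 80);
translate([120, 100, 160]) cylinder(h = 60, r = 60);
translate([120, 100, 220]) cylinder(h = 100, r = 40);


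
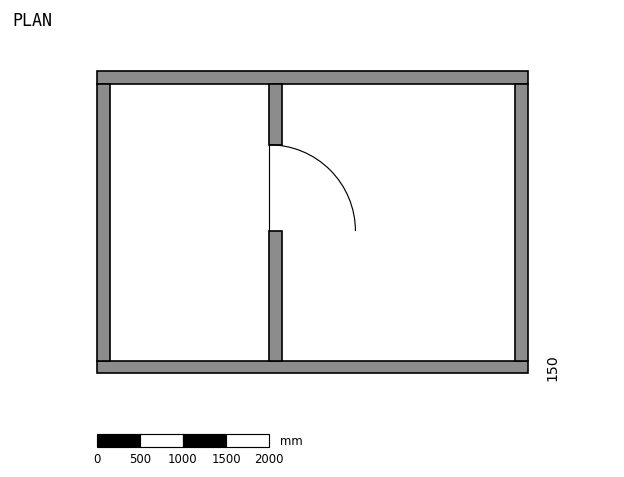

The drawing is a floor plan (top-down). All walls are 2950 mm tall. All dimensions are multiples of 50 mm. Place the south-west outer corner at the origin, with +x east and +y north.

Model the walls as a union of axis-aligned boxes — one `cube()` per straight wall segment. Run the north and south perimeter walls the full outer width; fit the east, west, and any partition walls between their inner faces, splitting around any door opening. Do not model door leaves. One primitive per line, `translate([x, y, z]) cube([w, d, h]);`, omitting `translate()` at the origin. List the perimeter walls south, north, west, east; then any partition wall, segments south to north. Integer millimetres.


cube([5000, 150, 2950]);
translate([0, 3350, 0]) cube([5000, 150, 2950]);
translate([0, 150, 0]) cube([150, 3200, 2950]);
translate([4850, 150, 0]) cube([150, 3200, 2950]);
translate([2000, 150, 0]) cube([150, 1500, 2950]);
translate([2000, 2650, 0]) cube([150, 700, 2950]);


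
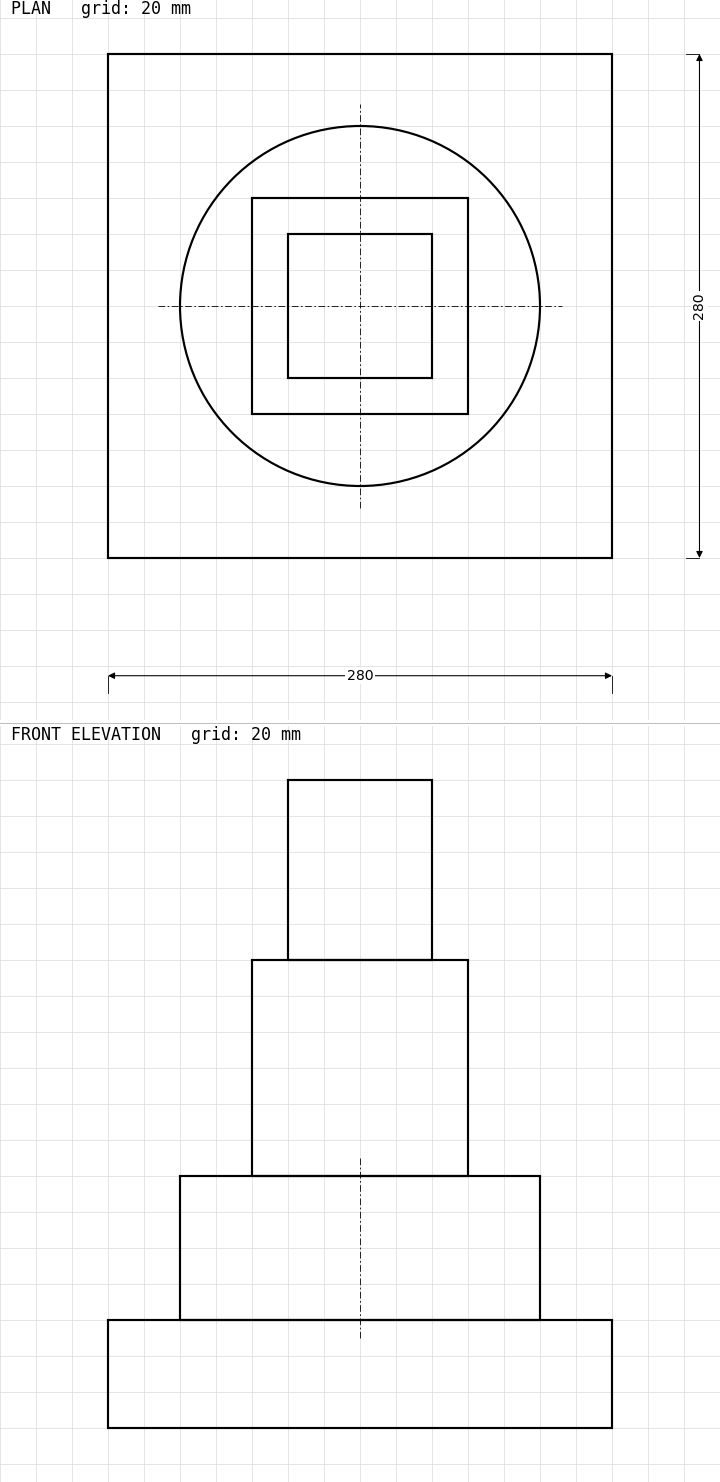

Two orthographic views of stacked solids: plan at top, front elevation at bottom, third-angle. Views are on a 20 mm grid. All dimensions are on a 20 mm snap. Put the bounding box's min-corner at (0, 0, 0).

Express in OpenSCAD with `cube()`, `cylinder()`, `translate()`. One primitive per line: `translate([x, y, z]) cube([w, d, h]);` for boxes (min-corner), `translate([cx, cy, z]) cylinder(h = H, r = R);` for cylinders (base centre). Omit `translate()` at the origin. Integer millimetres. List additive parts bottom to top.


cube([280, 280, 60]);
translate([140, 140, 60]) cylinder(h = 80, r = 100);
translate([80, 80, 140]) cube([120, 120, 120]);
translate([100, 100, 260]) cube([80, 80, 100]);


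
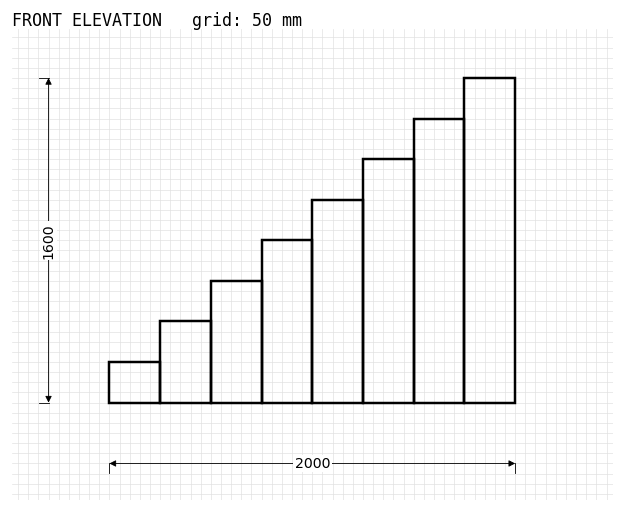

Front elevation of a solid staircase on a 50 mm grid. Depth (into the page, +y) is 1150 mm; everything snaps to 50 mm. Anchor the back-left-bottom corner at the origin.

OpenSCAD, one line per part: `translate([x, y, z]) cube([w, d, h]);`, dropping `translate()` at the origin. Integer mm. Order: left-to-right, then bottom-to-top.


cube([250, 1150, 200]);
translate([250, 0, 0]) cube([250, 1150, 400]);
translate([500, 0, 0]) cube([250, 1150, 600]);
translate([750, 0, 0]) cube([250, 1150, 800]);
translate([1000, 0, 0]) cube([250, 1150, 1000]);
translate([1250, 0, 0]) cube([250, 1150, 1200]);
translate([1500, 0, 0]) cube([250, 1150, 1400]);
translate([1750, 0, 0]) cube([250, 1150, 1600]);
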